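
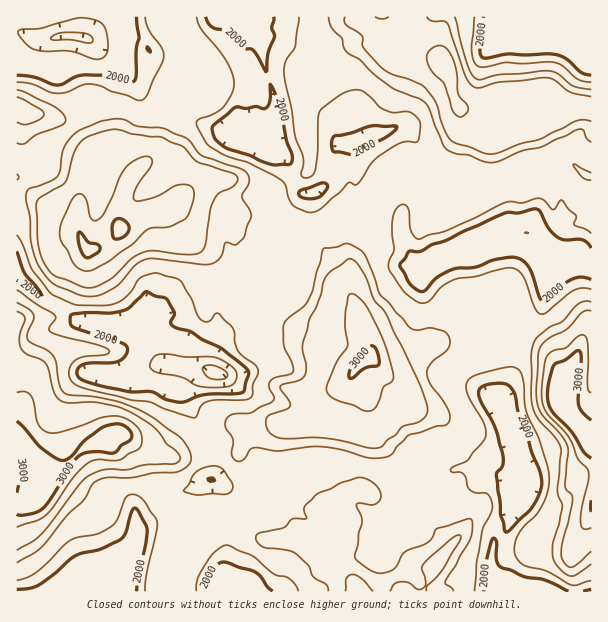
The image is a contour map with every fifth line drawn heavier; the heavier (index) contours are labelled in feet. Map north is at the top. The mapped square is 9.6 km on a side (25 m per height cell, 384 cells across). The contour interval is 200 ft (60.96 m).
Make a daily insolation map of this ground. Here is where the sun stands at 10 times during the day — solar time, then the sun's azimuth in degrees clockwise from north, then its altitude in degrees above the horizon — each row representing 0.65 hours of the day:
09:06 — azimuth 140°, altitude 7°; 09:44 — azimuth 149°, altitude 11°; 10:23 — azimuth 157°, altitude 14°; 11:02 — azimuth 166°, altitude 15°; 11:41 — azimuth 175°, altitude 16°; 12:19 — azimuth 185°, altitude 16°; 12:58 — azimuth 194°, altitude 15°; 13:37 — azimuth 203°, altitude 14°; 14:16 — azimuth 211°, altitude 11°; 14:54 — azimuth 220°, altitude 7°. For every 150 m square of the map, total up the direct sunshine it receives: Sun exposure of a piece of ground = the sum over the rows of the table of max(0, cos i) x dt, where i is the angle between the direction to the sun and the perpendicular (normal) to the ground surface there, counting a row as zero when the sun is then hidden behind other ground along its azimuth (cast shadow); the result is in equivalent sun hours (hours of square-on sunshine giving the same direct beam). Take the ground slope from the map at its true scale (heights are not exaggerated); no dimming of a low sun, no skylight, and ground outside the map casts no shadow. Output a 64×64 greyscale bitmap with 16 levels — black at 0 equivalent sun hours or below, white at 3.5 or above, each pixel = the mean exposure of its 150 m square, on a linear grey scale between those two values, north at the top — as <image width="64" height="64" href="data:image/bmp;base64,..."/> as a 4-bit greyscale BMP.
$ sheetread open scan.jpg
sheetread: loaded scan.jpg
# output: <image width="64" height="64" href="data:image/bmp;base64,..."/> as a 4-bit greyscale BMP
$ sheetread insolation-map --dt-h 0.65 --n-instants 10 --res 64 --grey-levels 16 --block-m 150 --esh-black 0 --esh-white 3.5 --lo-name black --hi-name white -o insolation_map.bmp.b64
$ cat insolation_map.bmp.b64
<image width="64" height="64" href="data:image/bmp;base64,Qk12CAAAAAAAAHYAAAAoAAAAQAAAAEAAAAABAAQAAAAAAAAIAAATCwAAEwsAABAAAAAAAAAAAAAAABEREQAiIiIAMzMzAERERABVVVUAZmZmAHd3dwCIiIgAmZmZAKqqqgC7u7sAzMzMAN3d3QDu7u4A////AMuHiaqZhmZnZmZmZmZmmZl3dmVDNENGc0Z3ZmZ3eL/+7sl3iYd2ZVZmZ5dmZnnMyXeHUyERAle6Zndmd5q+/t6b25d3d2ZlRWZXqnd5rcuXd3UwE0MzV4uWZmeL7/3P2qisuYd2ZmVEVlabqavLmHeJhlRFVVQiOKdnZou7mKvd3Jm7qph2ZUVndnvc3cqJiHVFZ2ZmVTETqnh2V3ZmZou9yau7u6hlVGZ2Z6u5iHd2VERWZmZlUyFKl3ZEVmVFeYrMis3LuWZUVmZmiYdURFVVZlZmZmZlQhN4dkI1ZURouqy4iJqpZndlRWZ3ZmZlZVZ2Z2ZmZmZUIVmmUhJVRGrv/Mp3eIh3qnd2ZmZmZmZWZ2Z2ZmZmZVVVV6ZUETVUWIrNvJdneJqpdmVEVVVmZmZmZ2Z3dmZmVmZVZkMyJVVVVnq7uGZ4zrdSAAAANmZmZlVVeJhmZmZmUxAkQjM0iFRGaLu6dnm7hniEAAFnZmZmZVVVRFZmZmZUIBVlREV6dFZmi73amqmHialTWZdmZmZmZUREZmZmYyRVRWiHZlZ1ZmVYu+///t3dvO3KhmZmZmZmZlZmZmVVVWZWZoeHZnemUhOcvP2t7uyorLmYZmZmZmZmeIdmRHm6h3dWZ5dVnJUhEkr//Ll2MjVnhmd4iYd3d5ve6nZ4d4qqhlZnl1asYxI0M2iL2WUyNVVmaKvN7t3v/+y7p3dnd5uVZmiHm7gyIzQxEldlUxFERmeZmbze7uy5d5zLqHdmeGVmeZrtphNFVDIQAAEQIzJHZmQ2h2d3dmZmd7/smHZkRVaLv/xiNVVVVDEAAAEhAUZkISMRI0VWZnd3irqHZlI1VprfxzFFVTEREAAAAAABIjIiIQA2d3eImHZmZVVVIkVniap1MkVlEAAAAAAAASIAAAAkSKl3erpmdmZURGQ0VWdnd2ZkRWUgAAAAAAIzIAAAAFaIVFZomYZ3ZkNFZVZmZ2ZlZnVmZDIAAAABEREQAAACJDAANVRomIhlNFZou7qpdVRWdmVERAAAASMgAAEQAEZmQgJWVEabtlQ1Zmi97bqGVDV2QRJHhUVlRWVGeHeLvchlZ3ZkM2hlU0d2Zniaq4ZSEmYgAUacy5hleZqrzLvLhmZ3dmUyNUVDV4d2ZmeHZUEAJkEjMhEAAlZ4iHeIqoZmZnZWZlZTNDRWd2ZmZ2ZUESEVdTEAAAEkVWZmd6unZmZmZUVmZ1M0NENFZmZ2ZlQQAjWZeEERNFVmZmeJl3mGZmZVVmZmVEM0REVmZmZmVCEANjZmVWZ3h3ZmZVeYeYZmZUM0ZmZUMzVVVmZmZmZSAiESAQAY3//9l2ZneHeYdmZlUyNWZEMSRCFFZmZmZlEAIxAQBM7e7c7Jd3eYZ4hmZmZlQ1ZkQxNBABRWZmZlQhEBEAA6zN/9qbqJmZmZd2ZmZmVUVlVTNCEAETRVVVUyMhAAFJvv7M3rm8q7qIh3ZmZmZlQ0VTNEIjMgABEjRCNEMQBqzduZmb2r3Myod3ZmZmZmZCE0I1IkVDEAAAARE0VDM3qqd5zLm9uru7updmZmZmZlMREkZ2VVMSEQAAAjNVZmiZdniZupz////9l2dmZmZmVCEDVplnd2REQyEjNFZmaohniGRZy6zLqZmGd2ZmZmZlQjRVV5u5mGVVQiI2Z3eKd2Z3QTarl3d2Z3Z3ZmZmZmVVZmVXit7rhmZlMld6vNdmZmZDRWaJiHdmdnd2ZmZVVmZmZmZoq9/8l4mqqJqqpmZmVFQzIlmZiHd2ZnZmZTElZmZndmZmeM/8mJqIl2Z3dlZTRVMjNFeJd4hlVmZSAAJVRWeIdlZmaL7s3aqXqpdiJFM1VVVDI1d3mYZWZlIAABM0Z4mXZmZmeM7u/JmZhkABNFZlV2ZUIlad23ZlRVVCEkRWiZh2ZmZmeIiYaYZmQxAVZmZXd2ZEVniqhlIlrZVDQ0ZodmZmZmZmZnd4d4VVQzVmZlV4ZmZUMQEyEBJqllQzNWZmZmZmZmZmeZd3VWZVVGZmVEZmZSAAAAABI0Z2UzMzVmVWZmaJl2ZndmVWZmVEVmVVRFZTEAAAABNFh3ZUQxEkQ0V4q//9p3ZmVWh2ZUI0VVRUMgAQAAATVVinZmVUIQATVY3/2r7/63ZmephmUgATMQAAASEAE0VmaIZmd2ZTIRRnrLmHeKzv64eLzKhkEAAAAAATIyM0VWZndmd4iHdkRXiod2Zmd3nf663Mp1VCEAERI0V6uWVVZmdmaHd4msupiId2VVVmZnnf9kIjVVNERDRWZ4m+t3dmZ3aKhmeM3/yId3ZmZmZmZniBABI1VUIhAUZmZWi6iHZoZ5u5eKqYmaqGRVZmZmZlQiAAAAE0MQACRlZ4Zol3ZohniLzcuHmrynZSEkVVZlIAAAAAAAAAETNFVWZmZmVWh2ZniruIrMy4h0EAAAASEAAAABIhABJFVCRmZmZFVWd1Z2Znd4zty5m3MQAAAAAAAAESNEMhE1VkM1ZWZDRFZlRFZ2Z4vKmHeZUxAAAAAAAAIhEREAADVmRWZmZTNEVmU0RWZ5vJdmZkIzIAAAAAAAEkIAAAASVmVql3djE0VWVFVnZnmXZmZlITNBAAAAABIjNEIRI1ZmZpyHdjEjRWZUR4d3h3ZmZVVUNGQyIQASI1Wt7bmZmGZnqHZlIjRVZmZVZnnMpjMzMiNFZURFRERWd7qs7cu5dmaHZWVEVWZmZlZmZnZCAUQyADVmVVVnd4iJ"/>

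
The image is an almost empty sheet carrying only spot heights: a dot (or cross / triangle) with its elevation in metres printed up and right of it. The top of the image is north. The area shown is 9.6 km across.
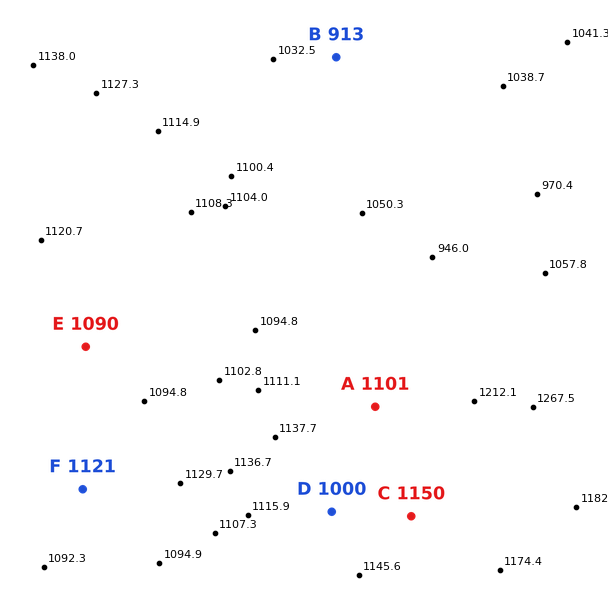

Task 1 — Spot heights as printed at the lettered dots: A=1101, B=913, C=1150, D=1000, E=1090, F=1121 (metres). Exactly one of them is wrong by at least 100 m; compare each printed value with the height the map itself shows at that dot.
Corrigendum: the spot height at D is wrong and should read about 1125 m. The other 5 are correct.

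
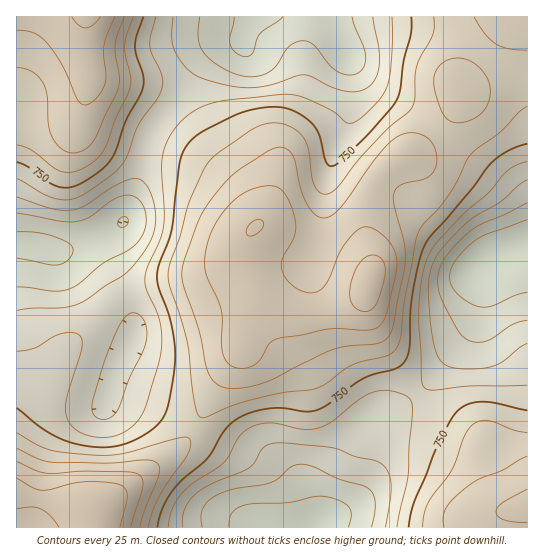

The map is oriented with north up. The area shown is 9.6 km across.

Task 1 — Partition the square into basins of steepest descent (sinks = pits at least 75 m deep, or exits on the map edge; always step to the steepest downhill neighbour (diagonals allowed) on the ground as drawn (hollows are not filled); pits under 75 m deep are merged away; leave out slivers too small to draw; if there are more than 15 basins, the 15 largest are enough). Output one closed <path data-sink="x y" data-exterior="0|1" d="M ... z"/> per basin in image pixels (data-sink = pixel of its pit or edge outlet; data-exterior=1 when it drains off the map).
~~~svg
<path data-sink="259 17" data-exterior="1" d="M510 16l-493 0-1 477 29 7 40 5 10 4 79-56 14-14 21-40 30-45 5-21 15-30 0-8-8-14-7-22 1-20 10-12 7-2 7 3 33 19 43 16 20 10 5 7 2-18-7-31 0-18 4-18 7-14 19-21 24-11 25-23 13-21 2-19 30-36 22-32z"/><path data-sink="307 527" data-exterior="1" d="M262 225l-7 2-11 16 0 16 3 11 12 25-2 12-13 26-5 21-30 45-21 40-14 14-79 56-10-4-40-5-28-7-1 34 511 1 1-21-14 1-9-7-21-56-13-13-46-31-12-12-18-28-16-27-12-28 0-17 2-11-8-7-16-8-43-16z"/><path data-sink="486 261" data-exterior="0" d="M527 16l-16 1-22 33-30 36-2 19-13 21-19 19-30 15-16 17-8 14-6 22 0 18 7 31 0 12-5 15 0 17 12 28 41 63 13 11 38 24 13 13 17 48 4 8 9 7 14-2z"/>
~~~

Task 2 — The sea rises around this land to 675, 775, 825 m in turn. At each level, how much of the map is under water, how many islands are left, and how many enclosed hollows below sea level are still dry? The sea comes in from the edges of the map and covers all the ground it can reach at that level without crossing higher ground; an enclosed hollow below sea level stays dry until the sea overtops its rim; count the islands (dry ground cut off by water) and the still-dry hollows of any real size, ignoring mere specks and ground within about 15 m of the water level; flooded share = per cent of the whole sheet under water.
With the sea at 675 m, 12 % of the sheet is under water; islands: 0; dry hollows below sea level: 0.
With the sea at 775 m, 60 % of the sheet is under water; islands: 0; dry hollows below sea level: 0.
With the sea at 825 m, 88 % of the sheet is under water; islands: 1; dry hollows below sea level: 0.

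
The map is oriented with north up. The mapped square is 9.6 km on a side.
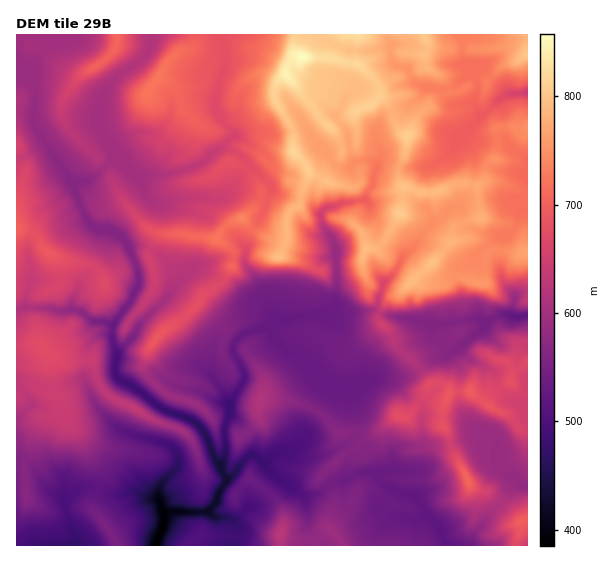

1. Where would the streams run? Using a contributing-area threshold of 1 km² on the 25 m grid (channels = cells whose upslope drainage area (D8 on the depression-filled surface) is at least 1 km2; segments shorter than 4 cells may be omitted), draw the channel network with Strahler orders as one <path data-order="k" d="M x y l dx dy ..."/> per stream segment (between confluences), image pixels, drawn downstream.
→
<path data-order="1" d="M405 517l4 0 4 3 5 0 7-3 4 0"/><path data-order="2" d="M429 517l13 15 0 5 4 8"/><path data-order="1" d="M214 516l-4-3-4 0-1-1"/><path data-order="3" d="M163 513l0 12-5 11 0 3-1 1 0 5"/><path data-order="3" d="M205 512l-28 0-2-1-8 0-4 2"/><path data-order="1" d="M63 500l0 5 3 4 1 8 8 19 0 9-1 0"/><path data-order="3" d="M225 485l-4 4-3 6 0 5-1 3-8 8-3 0-1 1"/><path data-order="1" d="M289 485l-12-8-14-13"/><path data-order="3" d="M222 472l3 3 0 10"/><path data-order="1" d="M391 471l-10 0-3 1 0 5 1 3 10 8 9 3 1 1 4 0 15 9 7 8 4 8"/><path data-order="2" d="M263 464l-6-8-3-1-4 0-9 9-6 9-5 6-1 0 0 2-4 4"/><path data-order="1" d="M499 456l3 9 9 10 6 2 5 8 5 0"/><path data-order="1" d="M290 452l-13 0-12 12-2 0"/><path data-order="1" d="M17 432l1 7 1 1 0 19-2 6 0 80 57 0"/><path data-order="1" d="M117 427l8 5 6 1 10 4 4 0 1 2 9 1 6 3 6 1 10 8 0 4 1 1 0 8-1 3-16 16 0 3-2 1 0 13 2 2 0 4 2 6"/><path data-order="2" d="M227 421l-2 6 0 16 1 1 0 8-1 1 0 4-3 4 0 11"/><path data-order="1" d="M363 383l-5 1-4 3-20 0-7-3-28-27-13-6-19-20"/><path data-order="1" d="M211 376l11 13 3 10 2 2 0 20"/><path data-order="2" d="M117 353l0 10-2 1 0 9 2 3 8 7 5 1 4 3 27 21 10 5 15 4 8 4 12 14 3 5 4 15 4 8 1 0 0 4 1 2 3 3"/><path data-order="1" d="M459 348l16-15 7-2 0-2 11-10"/><path data-order="2" d="M259 331l-6 0-2 1-4 0-5 3-8 8-1 2 0 7 9 15 0 2 3 4 0 6-8 12-6 10 0 15-4 5"/><path data-order="2" d="M267 331l-8 0"/><path data-order="2" d="M113 325l0 15 1 1 0 6 3 6"/><path data-order="1" d="M433 324l16 0 0-1 2-2 10 0 1-1 5 0 2-1 10 0 2 1 9 0 3-1"/><path data-order="2" d="M493 319l6-4 11 0 1 1 16 0"/><path data-order="2" d="M315 315l-12 0-1 1-9 1-14 8-5 6-7 0"/><path data-order="1" d="M27 308l23 0 5 3 24 0 14 10 10 0 10 4"/><path data-order="1" d="M271 308l0 3 2 1 0 4-2 3-12 12"/><path data-order="1" d="M179 281l-12 14-1 4-27 25-6 13-16 16"/><path data-order="1" d="M510 233l8-9 0-21 9-10 0-1"/><path data-order="1" d="M427 228l-5 5-7 12-14 15-6 11-10 10-3 6 0 4-4 6 0 6-7 8-13 0-1 1-8 0-10 8-4 0-1 1-11-2-8-4"/><path data-order="1" d="M189 197l-14 2-5 2-19 0-6-6 0-3-2-1 0-7-5-3-4-4-7-2-6-7-6-3"/><path data-order="2" d="M77 185l0 8 4 10 1 6 3 4 0 3 17 17 7 0 1 2 3 0 6 5 3 0 5 5 4 4 0 4 7 16 0 8 1 2-1 8-4 5-4 11-5 5 0 1-2 0-10 16"/><path data-order="1" d="M258 172l-17-17-4-3-6-3-12 0"/><path data-order="2" d="M106 165l-13 14-6 2-8 0-2 4"/><path data-order="2" d="M115 165l-9 0"/><path data-order="2" d="M354 163l7-3 9 0 7 5 0 6-4 8 0 6-4 4-3 6 0 4-1 1-8 0-7 3-8 0-7 4-5 0-1 1-3 0-5 5 1 11 11 15 2 9 2 1 0 54-4 4-10 4-2 2-4 0-2 2"/><path data-order="1" d="M327 156l6 5 0 2 5 4 12 0 4-4"/><path data-order="2" d="M219 149l-5 3-11 11-5 2-3 0-4 3-8 1-1 2-4 0-5 2-6 0-1 2-16 0-1 1-6 0-4-3-4 0-5-2-8-6-7 0"/><path data-order="1" d="M455 145l3-5 21-21 0-2 4-1 3-3"/><path data-order="2" d="M486 113l17-17 7-3 17 0 0-1"/><path data-order="1" d="M345 99l-4 10-4 4 0 6 8 8 2 5 0 4 2 1 0 8 1 2 0 6 3 6 0 4 1 0"/><path data-order="1" d="M34 75l0 12 1 1 0 13-1 2 0 12-1 1 1 8 4 8 5 7 2 4 2 2 6 11 8 9 0 2 6 6 0 3 10 9"/><path data-order="1" d="M122 72l-8 8-3 5-6 7-3 5-1 10-2 1 0 4 2 1 0 4 1 2 1 8 7 13 0 20-4 5"/><path data-order="1" d="M225 61l-2 11-5 11 0 8-3 6 0 4-1 2 0 6 7 11 14 13 0 3-5 3-11 10"/><path data-order="1" d="M390 49l0 4 1 2 0 4 2 2 5 6 5 0 3 1 7 9 1 4 5 4 11 0 1 2 6 0 1 1 11 0 9-5 5-6 3-1 5 0 7 8 0 5-4 10 0 5 3 3 2 6 7 0"/>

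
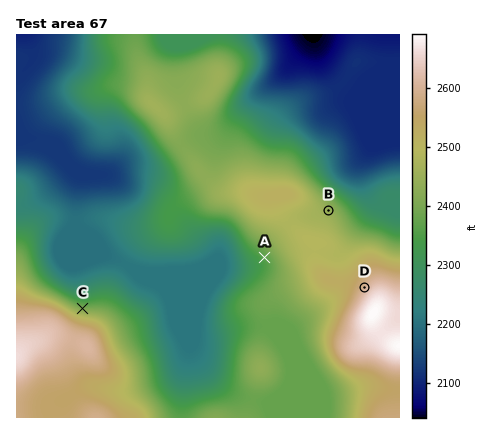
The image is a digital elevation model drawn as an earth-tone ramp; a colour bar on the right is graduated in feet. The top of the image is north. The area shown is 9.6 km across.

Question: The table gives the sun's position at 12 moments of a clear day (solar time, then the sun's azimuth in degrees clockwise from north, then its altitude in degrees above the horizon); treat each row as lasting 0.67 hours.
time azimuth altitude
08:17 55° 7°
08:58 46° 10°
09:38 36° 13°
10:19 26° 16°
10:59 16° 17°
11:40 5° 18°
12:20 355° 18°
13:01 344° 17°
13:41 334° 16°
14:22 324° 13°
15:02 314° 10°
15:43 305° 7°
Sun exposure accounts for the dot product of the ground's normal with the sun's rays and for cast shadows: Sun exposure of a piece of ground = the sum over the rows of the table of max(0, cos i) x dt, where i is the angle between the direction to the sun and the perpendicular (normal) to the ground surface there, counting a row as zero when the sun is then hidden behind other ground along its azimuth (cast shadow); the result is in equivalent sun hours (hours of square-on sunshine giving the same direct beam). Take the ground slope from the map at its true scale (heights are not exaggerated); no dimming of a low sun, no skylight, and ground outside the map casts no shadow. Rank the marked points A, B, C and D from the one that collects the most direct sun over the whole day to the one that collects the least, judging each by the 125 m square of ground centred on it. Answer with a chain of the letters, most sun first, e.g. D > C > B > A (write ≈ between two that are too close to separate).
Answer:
C > D ≈ B > A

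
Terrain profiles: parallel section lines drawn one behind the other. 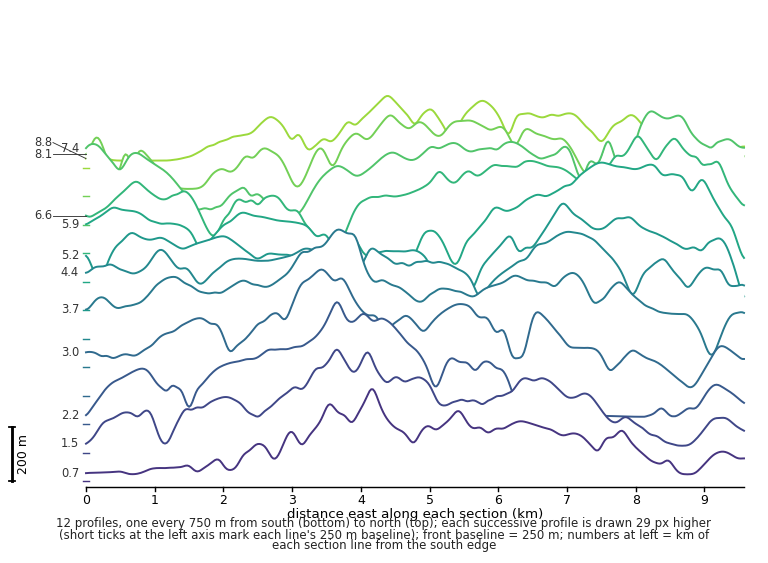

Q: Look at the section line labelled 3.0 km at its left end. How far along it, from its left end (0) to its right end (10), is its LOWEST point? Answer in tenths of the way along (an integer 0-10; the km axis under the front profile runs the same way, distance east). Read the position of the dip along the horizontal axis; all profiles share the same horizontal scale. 9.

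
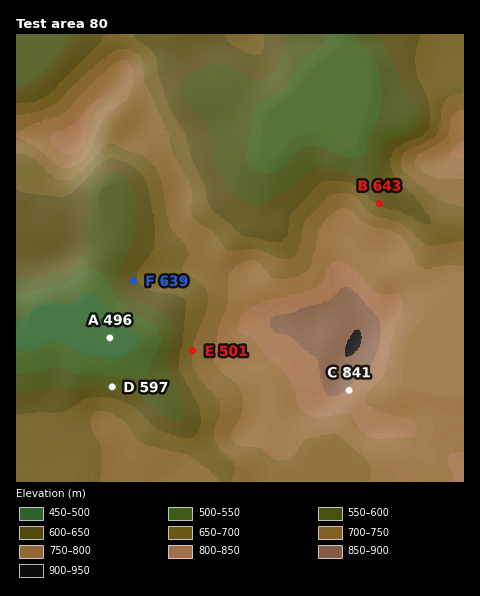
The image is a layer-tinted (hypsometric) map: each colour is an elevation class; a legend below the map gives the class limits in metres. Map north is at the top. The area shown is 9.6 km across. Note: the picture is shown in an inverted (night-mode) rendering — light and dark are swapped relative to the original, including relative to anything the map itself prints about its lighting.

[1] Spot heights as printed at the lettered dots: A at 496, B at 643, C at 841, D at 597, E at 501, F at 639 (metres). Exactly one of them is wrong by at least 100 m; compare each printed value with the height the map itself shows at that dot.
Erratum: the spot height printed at E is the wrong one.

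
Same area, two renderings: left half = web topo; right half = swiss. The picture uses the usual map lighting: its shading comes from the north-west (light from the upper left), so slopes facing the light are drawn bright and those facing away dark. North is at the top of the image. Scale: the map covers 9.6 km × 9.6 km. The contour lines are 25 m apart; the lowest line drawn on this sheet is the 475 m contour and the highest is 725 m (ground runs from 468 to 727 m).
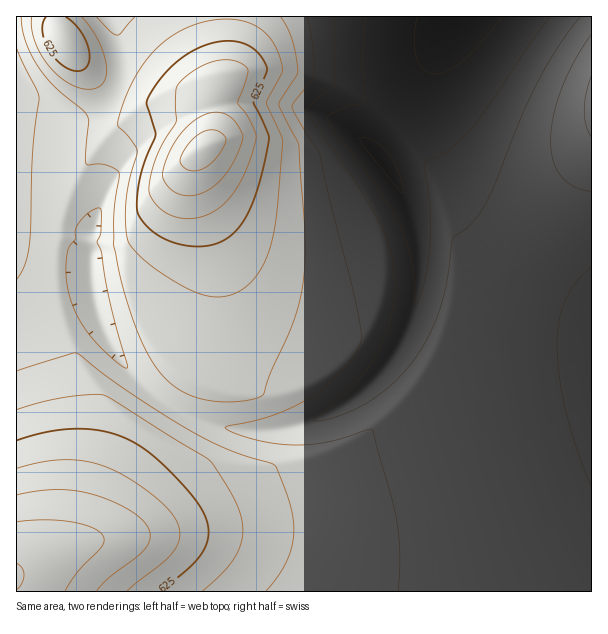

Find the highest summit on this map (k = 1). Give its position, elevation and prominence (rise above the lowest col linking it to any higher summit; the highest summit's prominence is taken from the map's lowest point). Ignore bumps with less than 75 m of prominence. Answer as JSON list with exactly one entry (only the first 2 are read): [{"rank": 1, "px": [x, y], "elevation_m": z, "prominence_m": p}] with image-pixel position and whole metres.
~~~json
[{"rank": 1, "px": [204, 147], "elevation_m": 714, "prominence_m": 153}]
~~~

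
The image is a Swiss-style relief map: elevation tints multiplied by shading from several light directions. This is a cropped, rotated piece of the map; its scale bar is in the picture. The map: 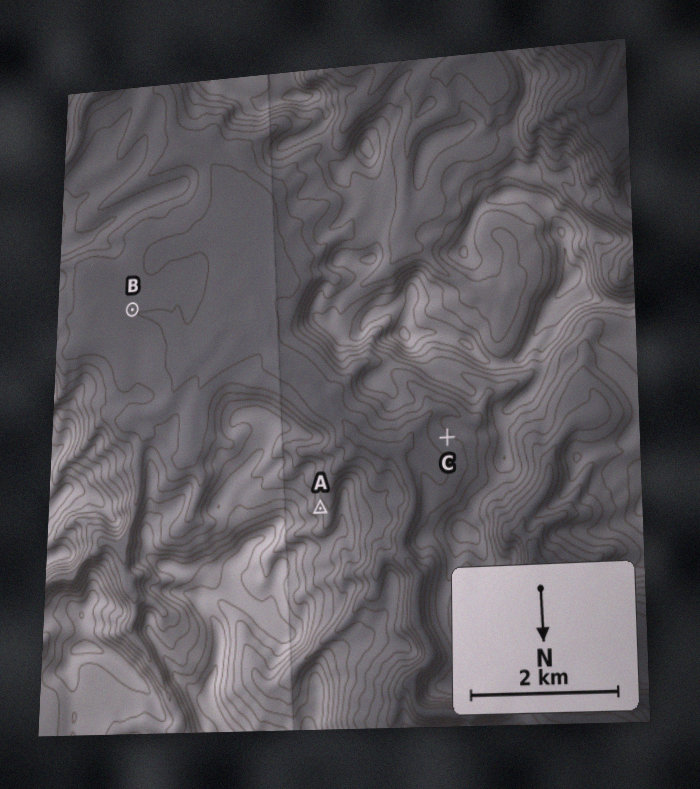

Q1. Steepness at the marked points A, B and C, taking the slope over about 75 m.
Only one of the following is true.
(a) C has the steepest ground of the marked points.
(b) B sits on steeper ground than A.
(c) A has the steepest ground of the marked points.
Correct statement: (c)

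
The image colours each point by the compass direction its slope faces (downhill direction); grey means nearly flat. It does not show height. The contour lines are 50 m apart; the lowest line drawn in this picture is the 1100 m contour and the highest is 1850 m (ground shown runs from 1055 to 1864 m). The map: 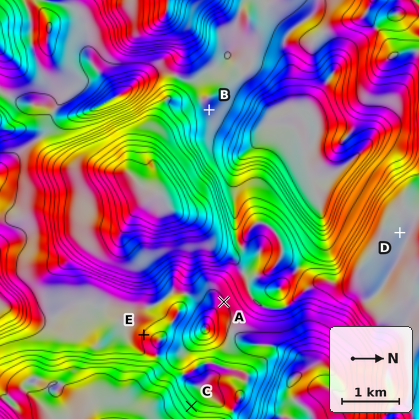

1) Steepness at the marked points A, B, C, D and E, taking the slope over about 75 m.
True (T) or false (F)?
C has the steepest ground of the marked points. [T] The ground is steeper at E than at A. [T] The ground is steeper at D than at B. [F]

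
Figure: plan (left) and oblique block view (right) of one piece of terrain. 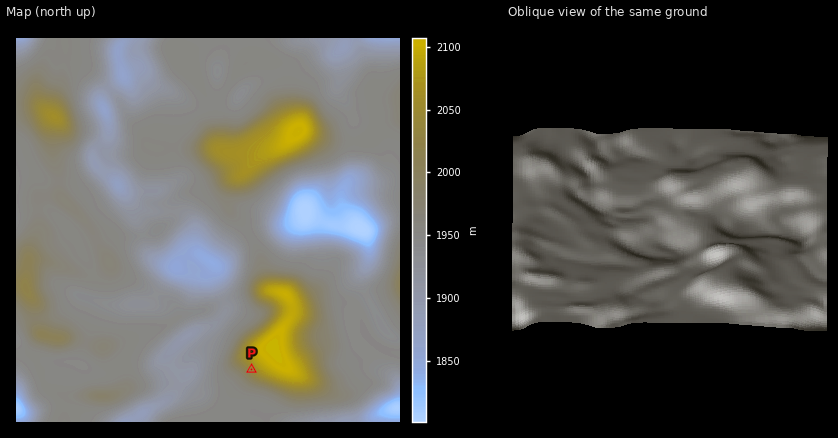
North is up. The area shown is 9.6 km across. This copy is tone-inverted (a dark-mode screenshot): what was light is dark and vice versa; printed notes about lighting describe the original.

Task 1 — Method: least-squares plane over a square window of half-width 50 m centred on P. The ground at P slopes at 13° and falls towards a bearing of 230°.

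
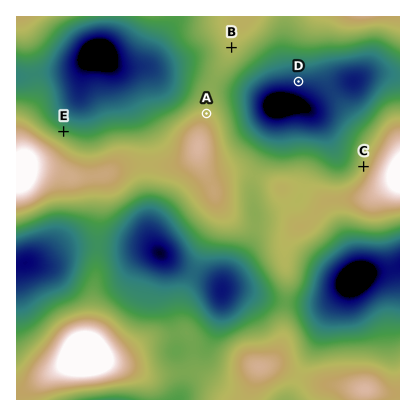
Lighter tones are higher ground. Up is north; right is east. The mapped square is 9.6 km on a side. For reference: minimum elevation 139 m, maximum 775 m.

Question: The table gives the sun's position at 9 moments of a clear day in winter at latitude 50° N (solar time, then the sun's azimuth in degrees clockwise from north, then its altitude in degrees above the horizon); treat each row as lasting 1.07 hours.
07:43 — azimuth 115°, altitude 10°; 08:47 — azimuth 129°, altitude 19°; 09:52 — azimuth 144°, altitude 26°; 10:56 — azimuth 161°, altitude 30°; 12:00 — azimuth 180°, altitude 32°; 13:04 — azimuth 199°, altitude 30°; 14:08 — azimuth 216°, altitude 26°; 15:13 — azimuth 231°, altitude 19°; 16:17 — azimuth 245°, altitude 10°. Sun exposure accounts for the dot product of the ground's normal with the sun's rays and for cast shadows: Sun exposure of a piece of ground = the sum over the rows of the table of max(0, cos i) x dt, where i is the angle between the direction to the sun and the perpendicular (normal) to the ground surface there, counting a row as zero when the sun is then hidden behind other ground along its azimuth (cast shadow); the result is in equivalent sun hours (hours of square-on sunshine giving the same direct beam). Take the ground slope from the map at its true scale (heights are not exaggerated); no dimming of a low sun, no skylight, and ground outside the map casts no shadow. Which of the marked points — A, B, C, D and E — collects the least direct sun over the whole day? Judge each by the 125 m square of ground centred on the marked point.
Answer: E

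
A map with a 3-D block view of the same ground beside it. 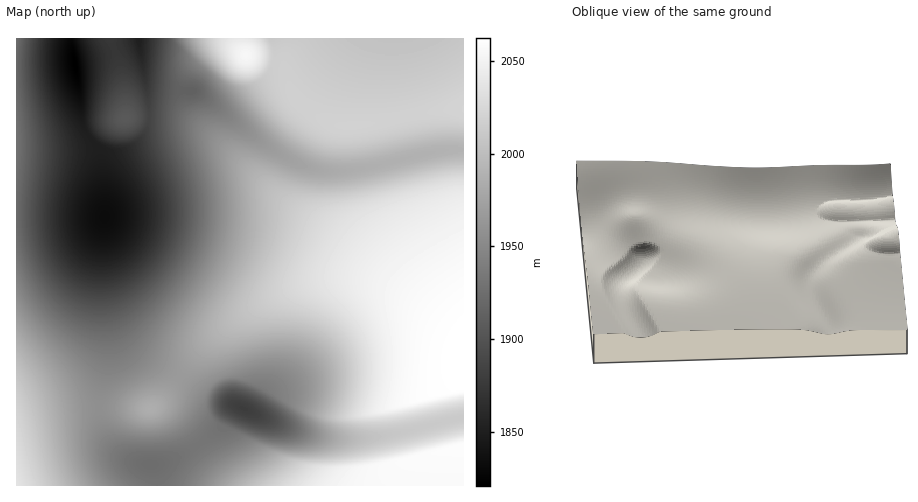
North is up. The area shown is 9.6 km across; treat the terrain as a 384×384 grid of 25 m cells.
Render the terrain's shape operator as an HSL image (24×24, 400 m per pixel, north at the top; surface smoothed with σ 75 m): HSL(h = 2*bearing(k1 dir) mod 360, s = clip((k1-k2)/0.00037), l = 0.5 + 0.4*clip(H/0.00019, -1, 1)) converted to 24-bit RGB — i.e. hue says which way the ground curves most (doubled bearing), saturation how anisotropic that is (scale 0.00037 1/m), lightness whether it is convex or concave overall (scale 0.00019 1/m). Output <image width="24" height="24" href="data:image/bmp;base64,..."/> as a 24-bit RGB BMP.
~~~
<image width="24" height="24" href="data:image/bmp;base64,Qk32BgAAAAAAADYAAAAoAAAAGAAAABgAAAABABgAAAAAAMAGAAATCwAAEwsAAAAAAAAAAAAAgpF5fpB2eIlxcn5tcXJocWBieFxreWJ/ZXOIYJWWYp6RcJiQfYiTjX6an32moIXApJPcqZLdoITDj3+bhH+FgH+AgH+AgH+AiJB7ho14g4Rzem1oc1dYbk5Hbl1AaXRCVIBITYxXU5BnXYtuaIt9gdPgpNz+VGn//Arp9QdX0Sj/sWr/zKH91LH5s43cjX6fi45+ioZ7g3N2gmB5hUt0i0BgklxGeJhFPps8PpNNRYtWTNWzfv/uW7EJMA8DMxUATTAAXlIAUVkAN00AKkUCOWEJeNMKplz/i4qCiH6AhnGIe1uOeUihllHDxprTssLRdrO5WJyJSf+iBMt8MA0DMgsBMREC0aMDbon/x5L/83X/+qATVoAMKEgCIDwAIjsAiIaFiH6JfnGMZl6RTlehW3m7nq7J1K7TxH3Esm59o7AAJRcOLg4FeLwJif/3V8/VYoV2lYBstHuMz5Xd3rr42LH8s2v/cAbwg4WJg32Me3GOZ2WOXHCMXYuKd45nqGtcuFJos1py/2moEwCtYvf/WeXQXnxhWm1fWnFaeYVhm5lqn5Z0lo17i4R/jX+ZooXNf4aKe3qNeXGQcmmQZ2aKaW5+e29qjWNipGBurWp+rXOLlnaxa4F9WnVgWHFZWm5dWnVfZoZfgphnk5xzlJV6ioh+g4KAgYCBeoiKdnqLcm6PcmiScmWSdGaQfWuOjXCSnHaWqX2asYCeq32el3aYcW+DZXh6YHp1X4FyYo5tbplqgpl0iZJ7h4l/g4KAgYCBdoiFcn2GbG+Ia2eLbmSPc2WTemmVg3GXkXqaooChrYOls4Gsrnyvk3WkdG+YanuTaJCUapiJcJl+d5V4gY59g4eAgoKBgYCBcoN6bn6AaXOCZWiFZmOJbmWMdmqOf3GOiXmQln6Vn4CYqIChrn+soXysjHindnehdIiddZeaeJaOfJGEf4qAgYSAgYGCgYCCcId8a4SFZXaDYmuDYWSEaGSGdGmKgXCMi3eKi3uBkHyCl36JnX+UoH+glH+ghn6dfYKZfYuVfo+Qf4uIgIaDgYOCgYCCgX+Cb4V4an16ZHN4YGp1YGV0Y2R1bml4fG99hXN8jXV4jXt2jX93kHx6kX6DkYCMjIKPhYKNgoSLgYaIgYWFgYODgYGCgYCCgX+CcH9wa3VwZG5vYGZsX2RqYmVqaGhscm1sfXNuh3dvkHtxkIJyjIZzjIV4ioN8iIN/hoOBhYOCgoOCgYKCgYGCgYCBgYCCgX+CeHtwbXFtZmlsYGNpX2JoYWVoZWlob29oeXZqg31rjYFtk4VwkItxiYtziIp4h4h8hYaAhIWChIKCg4GCgYGCgYCBgX+CgH+Ce3Zyc25xaWdvYWFtX2FrYmRqZmlqa29odXhqgYFriohtkYxwlJB0hI92epJ/f5iagI2igIGkh4CgiICZhn+RhH+Kgn+GgH+Ef3R3d256bGd5ZWF3YmB1YmJyZ2lxbHJwcnhue4FvhIlxi5B0ipl8gqmSe726ea3BdY26eHm2i327l4DAm4G+l4C1j3+qhYOigneEdm+FbGaGZmCHZV6FZ2GCamd/b3B7dHx6eIJ1fYx2e518g7qbhsWuY6eNe2A5Z1kfXmgbWHEkYYE4c5ZUhnGolIO0l5S6fHqJbm6PZWOUYlyWblWOgUt1bGWKdnCJeXqEfImDfKGKgsKgf7+cklVGaBoTczUYlX01hpM9ZYMuSnAaOmAPPF8PUW0Xe4AgeoWObHeVX2Waby+VngA50N8qAoZEY2WSfn6PgqObhsWpe7aUhDI/cRIgnVBHhbWwlbDBjo+/loe+lIG2hXCoc5ZVa4A+bnIydZGQaH6TXGeUJgBm0MLf5eDrjKXhHTSQhaejj8O2ea2OfSY9cxgwp41kkceugrmyf5qff4OXhH6cjX6nlH60lX29jXrBeHXBb5CCZX+IWGSECgE6ssOCxcuTxV+4OxuIicJsWJJKeRgrdh0xdapsjMqmhrOWfJKLfIaEfYODfYGCfX6Ef32IgnyOgXuVfHqZa4pzYnd6UlhxDgI1pcdts8p4cSavdiyU05VVTCEePgkTxX4BKegAM8JkhZiAfYWBfIKAfIGAfYB/fX9/fX9/fX5/fX6AfX2Aa4FpYGptRkBjGQZMnsteos1oKA2AelKQxHCKpABuUxTh2PPt4ermAK3IfJB7fYKAfIB/fIB/fH9+fX9+fX5+fX5+fX5+fX5+c3pqXl5nMiJUNBSAm9FgkNJlEAVPcl97cwgszlHfu/PqufDh4eroZQPukXyViX6IfYB/fH9+fH59fH59fX59fX59fX59fX59"/>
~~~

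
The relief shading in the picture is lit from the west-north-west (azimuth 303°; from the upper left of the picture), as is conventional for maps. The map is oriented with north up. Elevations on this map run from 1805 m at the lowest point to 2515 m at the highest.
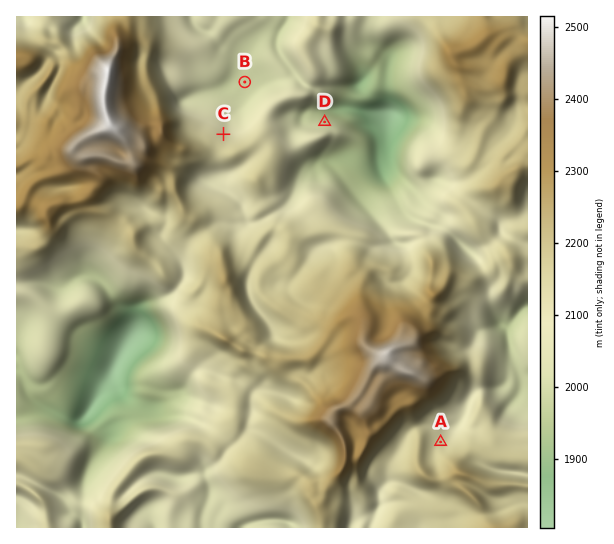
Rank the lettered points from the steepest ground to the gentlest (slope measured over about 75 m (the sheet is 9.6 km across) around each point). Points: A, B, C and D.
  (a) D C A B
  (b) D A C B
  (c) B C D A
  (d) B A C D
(a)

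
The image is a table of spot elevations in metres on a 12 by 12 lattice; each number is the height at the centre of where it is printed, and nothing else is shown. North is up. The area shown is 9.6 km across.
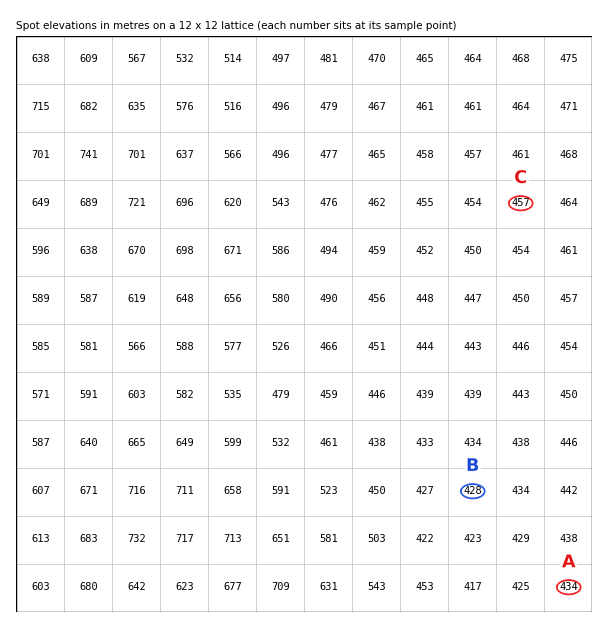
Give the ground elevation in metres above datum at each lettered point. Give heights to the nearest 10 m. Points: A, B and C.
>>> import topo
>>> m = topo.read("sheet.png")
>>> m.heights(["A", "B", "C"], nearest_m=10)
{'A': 430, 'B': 430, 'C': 460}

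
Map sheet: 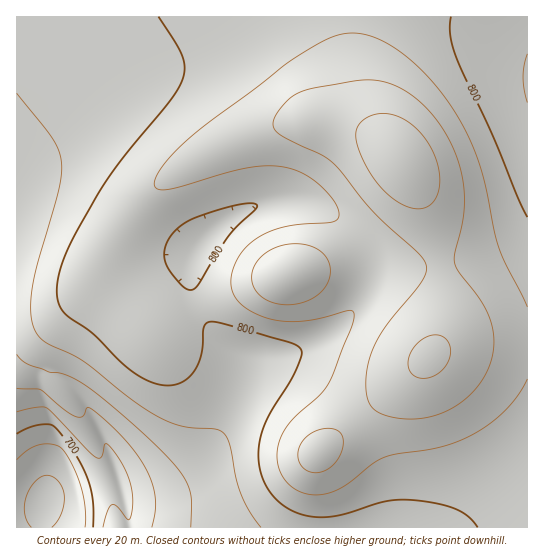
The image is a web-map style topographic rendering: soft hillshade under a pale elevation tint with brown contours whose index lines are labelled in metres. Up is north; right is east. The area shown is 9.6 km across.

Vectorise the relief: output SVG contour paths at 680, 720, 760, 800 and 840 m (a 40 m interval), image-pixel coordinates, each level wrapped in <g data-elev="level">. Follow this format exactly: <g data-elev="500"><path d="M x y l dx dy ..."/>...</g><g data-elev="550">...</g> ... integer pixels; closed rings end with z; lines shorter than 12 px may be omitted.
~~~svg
<g data-elev="680"><path d="M17 460l11-10 11-5 14-1 9 5 11 17 8 21 4 20 0 20"/></g><g data-elev="720"><path d="M17 412l18-5 11 1 49 49 4 1 3-1 2-12 2-2 8 8 9 15 7 15 3 14-1 15-3 10-12-14-6-1-4 6-4 16"/></g><g data-elev="760"><path d="M17 354l5 6 7 5 21 7 15 2 20 11 35 28 41 37 18 20 9 16 3 15 0 26"/></g><g data-elev="800"><path d="M190 290l-5-2-6-5-9-12-5-9 0-13 7-15 14-12 19-8 34-10 12-1 6 2 0 2-2 3-17 15-11 13-29 47-4 4z"/><path d="M527 217l-9-19-27-67-35-73-6-23 1-18"/><path d="M158 17l17 25 7 13 3 12-2 11-5 11-8 12-41 50-20 26-34 58-11 24-6 20-1 16 4 14 8 8 25 18 36 35 16 10 16 5 9 0 8-2 7-4 7-6 5-9 3-10 3-27 5-5 14 2 72 21 6 5-1 9-9 20-24 40-5 14-3 13 0 15 3 14 6 14 8 10 10 8 11 6 12 3 12 1 21-2 48-14 16-1 19 1 18 4 15 5 11 7 9 10"/></g><g data-elev="840"><path d="M314 473l8-1 7-3 10-12 3-8 1-8-2-7-4-4-10-2-10 3-10 5-6 8-3 9 1 9 6 7z"/><path d="M397 418l16 1 14-2 15-4 14-7 13-10 10-11 8-14 5-13 2-21-5-20-10-19-21-27-4-9 1-8 7-28 2-19 0-20-4-20-9-24-14-23-18-19-20-13-16-6-17-2-57 9-16 7-12 11-8 14 0 5 2 4 8 7 38 17 12 9 38 47 47 43 8 12 0 8-5 9-31 38-11 17-7 14-5 16-1 22 4 16 9 8z"/><path d="M284 305l13-1 12-4 10-6 7-8 4-9 0-11-4-9-8-8-16-5-19 1-16 7-11 11-4 14 0 6 3 7 6 6 6 4z"/></g>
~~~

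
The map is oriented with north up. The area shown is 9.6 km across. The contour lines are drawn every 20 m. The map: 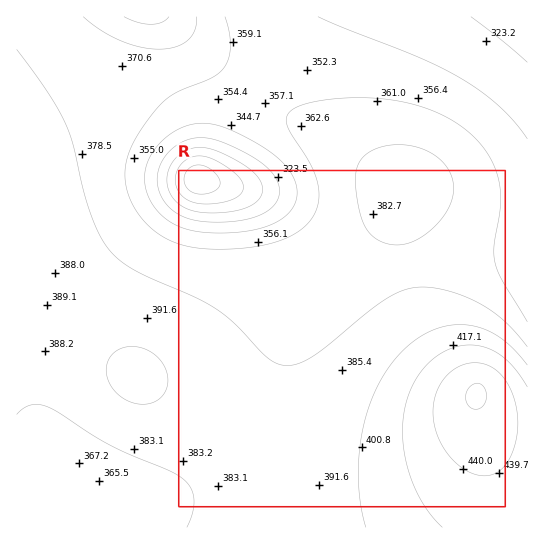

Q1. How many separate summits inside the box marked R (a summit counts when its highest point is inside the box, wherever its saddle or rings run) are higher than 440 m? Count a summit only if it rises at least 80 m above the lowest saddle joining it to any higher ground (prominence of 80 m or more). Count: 1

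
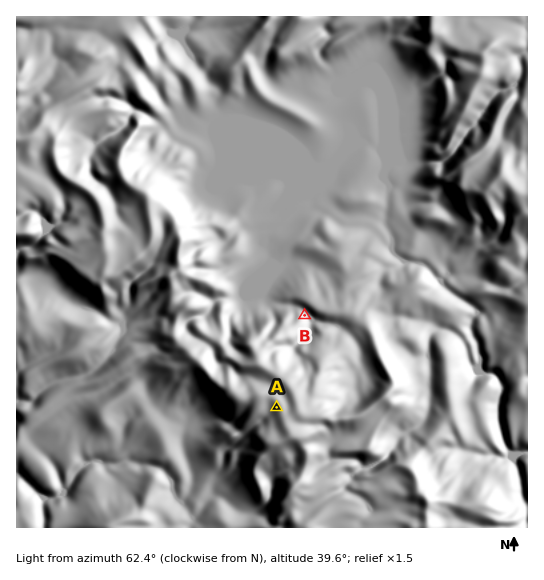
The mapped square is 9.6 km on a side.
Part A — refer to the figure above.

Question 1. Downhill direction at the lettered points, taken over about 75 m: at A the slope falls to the W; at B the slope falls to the NE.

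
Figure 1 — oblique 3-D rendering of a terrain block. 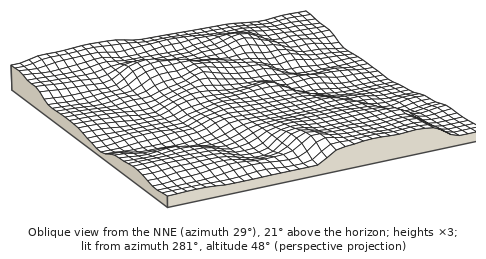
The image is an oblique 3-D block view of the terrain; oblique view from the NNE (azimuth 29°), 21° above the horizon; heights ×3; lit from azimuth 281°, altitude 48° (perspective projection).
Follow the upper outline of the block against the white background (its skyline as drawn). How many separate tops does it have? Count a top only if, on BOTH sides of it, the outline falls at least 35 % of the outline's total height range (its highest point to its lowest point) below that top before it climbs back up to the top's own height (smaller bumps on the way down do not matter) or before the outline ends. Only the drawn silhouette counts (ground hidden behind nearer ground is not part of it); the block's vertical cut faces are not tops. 1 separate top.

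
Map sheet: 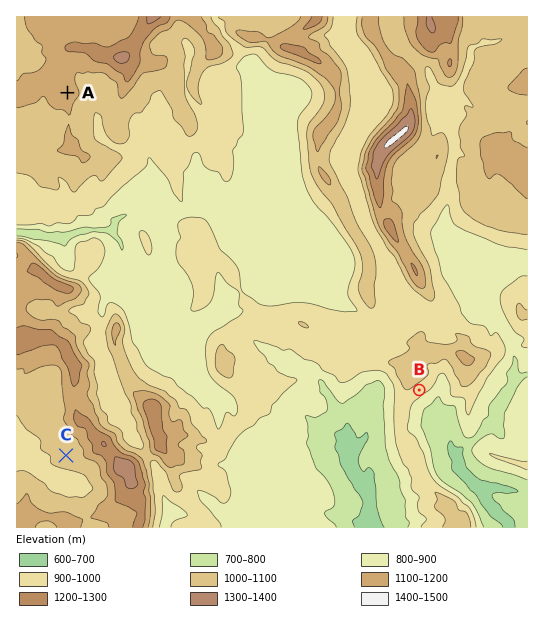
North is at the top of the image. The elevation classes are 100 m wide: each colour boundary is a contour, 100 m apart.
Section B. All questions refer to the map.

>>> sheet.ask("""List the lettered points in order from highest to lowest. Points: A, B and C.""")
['A', 'C', 'B']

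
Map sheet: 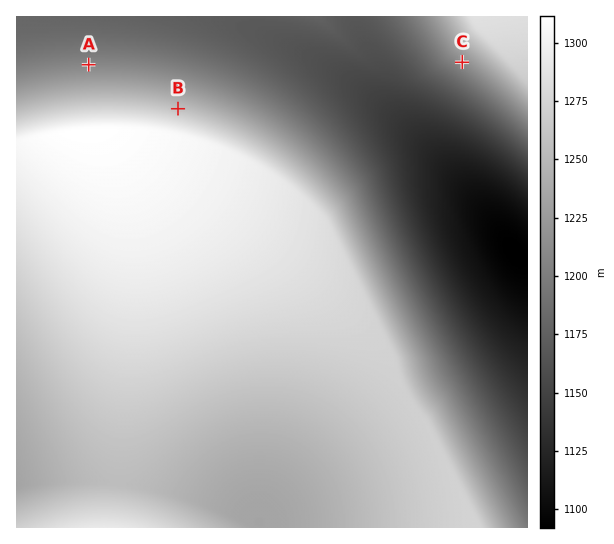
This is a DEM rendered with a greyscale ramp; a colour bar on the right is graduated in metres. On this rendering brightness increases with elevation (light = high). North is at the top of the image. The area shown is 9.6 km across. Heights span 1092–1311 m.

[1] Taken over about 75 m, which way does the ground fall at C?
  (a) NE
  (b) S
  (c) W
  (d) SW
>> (d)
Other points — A N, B N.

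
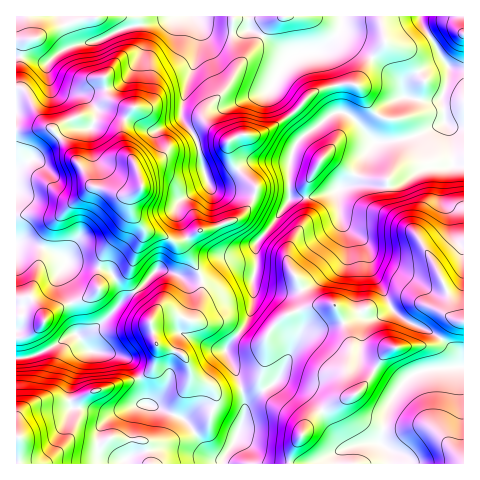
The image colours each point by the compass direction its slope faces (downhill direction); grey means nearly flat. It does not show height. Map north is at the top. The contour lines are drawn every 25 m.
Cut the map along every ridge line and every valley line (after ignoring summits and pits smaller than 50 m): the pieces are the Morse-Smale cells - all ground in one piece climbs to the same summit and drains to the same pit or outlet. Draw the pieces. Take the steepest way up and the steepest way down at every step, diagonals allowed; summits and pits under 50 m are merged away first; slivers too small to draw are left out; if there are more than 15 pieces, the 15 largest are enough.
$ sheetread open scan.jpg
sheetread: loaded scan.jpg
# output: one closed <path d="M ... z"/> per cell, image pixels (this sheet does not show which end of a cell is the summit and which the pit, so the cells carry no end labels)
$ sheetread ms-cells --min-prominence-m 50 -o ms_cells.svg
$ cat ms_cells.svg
<path d="M420 16l-225 0 4 10 0 16-15 53-2 23 16 25 4 21 8 22 8 5 33 3 32 13 9-9 28-2 31-11 44 1 31-18 25-3 12 1 1-97-12-1-6-4-23-37z"/><path d="M194 16l-20 0-24 8-20 2-34 16-26 4-13 7-10 10-22-6-9 0 1 185 9 0 20 6 14 7 8 7 30 6 7-17 15-19 9-17 1-13 5 15 11 14 20 5 14 8 8 7 14 29 11-5 8-9 8-5 15-1 11-7 3-12 11-12 15-22-38-14-28-2-5-2-6-8-5-17-4-21-16-25 2-23 15-53 0-16z"/><path d="M336 191l-22 6-24 2-21 30-13 14 0 23-3 12-1 31-7 17-19 22 0 5 11 19 5 18 3 23-8 25-13 21 0 5 165 0 0-11-9-12 9-37 12-19 9-9 13-5 36-4-2-13-13-14-39-20-11-8-22-40-2-17-5-12-23-21z"/><path d="M447 166l-24 3-18 13-10 4-44-1-12 4-2 5 5 28 23 21 5 12 2 17 22 40 11 8 39 20 13 14 2 13 4 0 1-122-6-3-6-8-2-21-8-12 0-26z"/><path d="M256 250l-4 6-4 3-24 4-11 12-11 5-2 24-7 16-24-8-9 2-9 6 0 8 6 16-1 16-3 9-13 9 6 26 37 14 26 36 8 5 6-1 10-13 12-32-3-23-5-18-11-19 0-5 19-22 7-17 1-31 3-12z"/><path d="M139 378l-48 14-16 8-35 1-16 8-6 7-2 47 207 1 0-6-6 1-8-5-26-36-37-14z"/><path d="M102 268l-3 1 0 19-3 4-7 5-34 13-21 22-18 7 1 98 1 0 0-21 6-7 9-6 14-3 23 1 25-11 43-12-4-11-7-8-17-6-21-2-11-15 5 0 19-13 20-23 0-6-7-16-6-8z"/><path d="M463 367l-40 4-13 5-9 9-12 19-9 37 9 12 1 11 74-1z"/><path d="M161 269l-4 1-18 19-12 7-25 27-23 14 10 14 21 2 17 6 12 19 14-9 3-9 1-16-6-16 0-8 9-6 9-2 24 8 7-16 3-19-2-5-12 1z"/><path d="M26 242l-10 1 1 95 17-6 21-22 34-13 10-9-1-20-30-6-8-7-14-7z"/><path d="M130 202l-1 13-9 17-15 19-6 16 10 3 4 4 8 17 1 9 17-11 20-20 14 4 16 8 12-1 1-3-14-26-8-7-14-8-20-5-11-14z"/><path d="M173 16l-156 0-1 40 31 7 10-10 13-7 26-4 27-13 41-8z"/><path d="M463 16l-42 1 2 10 20 33 9 8 12 0z"/><path d="M461 165l-9 0-9 6-2 24 3 11 6 7 2 21 6 8 5 3 1-78z"/>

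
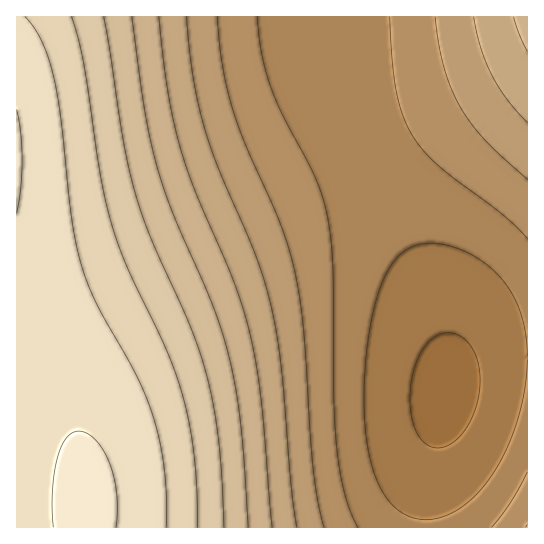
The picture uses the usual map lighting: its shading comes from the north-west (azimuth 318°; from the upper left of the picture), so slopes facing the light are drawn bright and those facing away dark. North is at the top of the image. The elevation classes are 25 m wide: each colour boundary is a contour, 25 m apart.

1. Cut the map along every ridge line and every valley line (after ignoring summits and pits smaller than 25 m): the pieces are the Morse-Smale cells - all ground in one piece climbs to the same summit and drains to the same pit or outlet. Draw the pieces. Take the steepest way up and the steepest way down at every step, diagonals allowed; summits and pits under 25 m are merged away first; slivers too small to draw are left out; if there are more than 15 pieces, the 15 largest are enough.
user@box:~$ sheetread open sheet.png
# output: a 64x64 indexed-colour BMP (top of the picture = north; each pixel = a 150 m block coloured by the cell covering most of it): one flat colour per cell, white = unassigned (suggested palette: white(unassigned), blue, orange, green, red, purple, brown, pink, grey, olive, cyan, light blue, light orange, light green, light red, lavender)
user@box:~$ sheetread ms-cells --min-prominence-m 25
<image width="64" height="64" href="data:image/bmp;base64,Qk12CAAAAAAAAHYAAAAoAAAAQAAAAEAAAAABAAQAAAAAAAAIAAATCwAAEwsAABAAAAAAAAAA////ALR3HwAOf/8ALKAsACgn1gC9Z5QAS1aMAMJ34wB/f38AIr28AM++FwDox64AeLv/AIrfmACWmP8A1bDFABERERERERERERERERERERERERERERERERETMzMzMzMzERERERERERERERERERERERERERERERERERMzMzMzMzMREREREREREREREREREREREREREREREREREzMzMzMzMxERERERERERERERERERERERERERERERERETMzMzMzMzERERERERERERERERERERERERERERERERERMzMzMzMzMREREREREREREREREREREREREREREREREREzMzMzMzMxERERERERERERERERERERERERERERERERERMzMzMzMzEREREREREREREREREREREREREREREREREREzMzMzMzMRERERERERERERERERERERERERERERERERETMzMzMzMxERERERERERERERERERERERERERERERERERMzMzMzMzEREREREREREREREREREREREREREREREREREzMzMzMzMRERERERERERERERERERERERERERERERERERMzMzMzMxEREREREREREREREREREREREREREREREREREzMzMzMzERERERERERERERERERERERERERERERERERETMzMzMzMRERERERERERERERERERERERERERERERERERMzMzMzMxEREREREREREREREREREREREREREREREREREzMzMzMzERERERERERERERERERERERERERERERERERERMzMzMzMREREREREREREREREREREREREREREREREREREzMzMzMxERERERERERERERERERERERERERERERERERETMzMzMzERERERERERERERERERERERERERERERERERERIzMzMzMREREREREREREREREREREREREREREREREREREiIzMzMxERERERERERERERERERERERERERERERERERESIiIiIiERERERERERERERERERERERERERERERERERERIiIiIiIREREREREREREREREREREREREREREREREREREiIiIiIhEREREREREREREREREREREREREREREREREREiIiIiIiERERERERERERERERERERERERERERERERERESIiIiIiIRERERERERERERERERERERERERERERERERERIiIiIiIhERERERERERERERERERERERERERERERERERIiIiIiIiEREREREREREREREREREREREREREREREREREiIiIiIiIRERERERERERERERERERERERERERERERERESIiIiIiIhERERERERERERERERERERERERERERERERESIiIiIiIiERERERERERERERERERERERERERERERERERIiIiIiIiIRERERERERERERERERERERERERERERERERIiIiIiIiIhEREREREREREREREREREREREREREREREREiIiIiIiIiERERERERERERERERERERERERERERERERESIiIiIiIiIRERERERERERERERERERERERERERERERESIiIiIiIiIhERERERERERERERERERERERERERERERERIiIiIiIiIiERERERERERERERERERERERERERERERERIiIiIiIiIiIRERERERERERERERERERERERERERERERIiIiIiIiIiIhEREREREREREREREREREREREREREREREiIiIiIiIiIiEREREREREREREREREREREREREREREREiIiIiIiIiIiIRERERERERERERERERERERERERERERESIiIiIiIiIiIhERERERERERERERERERERERERERERESIiIiIiIiIiIiERERERERERERERERERERERERERERERIiIiIiIiIiIiIRERERERERERERERERERERERERERERIiIiIiIiIiIiIhEREREREREREREREREREREREREREREiIiIiIiIiIiIiEREREREREREREREREREREREREREREiIiIiIiIiIiIiIRERERERERERERERERERERERERERESIiIiIiIiIiIiIhERERERERERERERERERERERERERESIiIiIiIiIiIiIiERERERERERERERERERERERERERERIiIiIiIiIiIiIiIREREREREREREREREREREREREREREiIiIiIiIiIiIiIhEREREREREREREREREREREREREREiIiIiIiIiIiIiIiERERERERERERERERERERERERERESIiIiIiIiIiIiIiIRERERERERERERERERERERERERESIiIiIiIiIiIiIiIhERERERERERERERERERERERERERIiIiIiIiIiIiIiIiEREREREREREREREREREREREREREiIiIiIiIiIiIiIiIREREREREREREREREREREREREREiIiIiIiIiIiIiIiIhERERERERERERERERERERERERESIiIiIiIiIiIiIiIiERERERERERERERERERERERERERIiIiIiIiIiIiIiIiIREREREREREREREREREREREREREiIiIiIiIiIiIiIiIhERERERERERERERERERERERERESIiIiIiIiIiIiIiIiERERERERERERERERERERERERESIiIiIiIiIiIiIiIiIRERERERERERERERERERERERERIiIiIiIiIiIiIiIiIhEREREREREREREREREREREREREiIiIiIiIiIiIiIiIi"/>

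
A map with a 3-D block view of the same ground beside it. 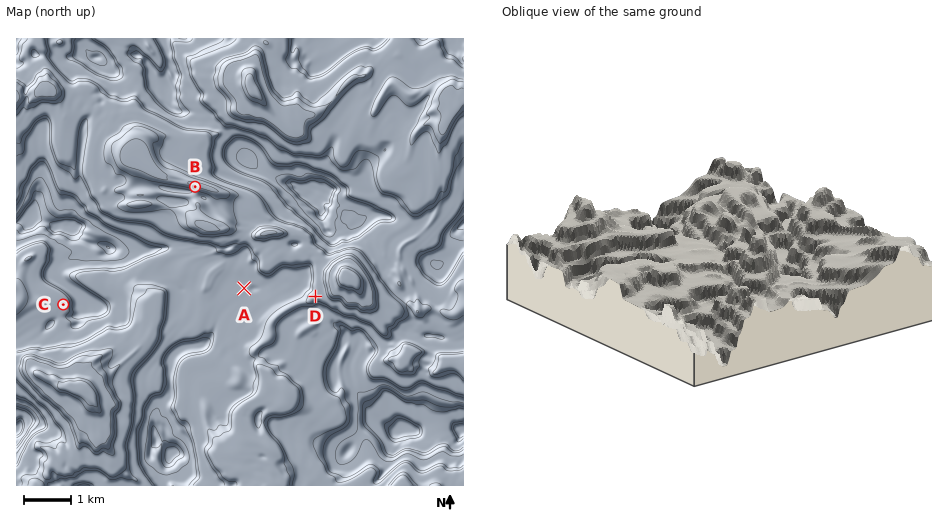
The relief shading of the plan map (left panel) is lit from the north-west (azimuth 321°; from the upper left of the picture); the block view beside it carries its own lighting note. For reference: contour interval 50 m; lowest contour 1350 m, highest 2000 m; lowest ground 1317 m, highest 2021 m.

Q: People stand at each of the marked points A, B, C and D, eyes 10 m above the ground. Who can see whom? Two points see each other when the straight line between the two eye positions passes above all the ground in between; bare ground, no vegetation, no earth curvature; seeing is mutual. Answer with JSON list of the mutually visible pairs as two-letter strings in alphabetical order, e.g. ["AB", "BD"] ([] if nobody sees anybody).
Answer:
["AD", "BC", "BD"]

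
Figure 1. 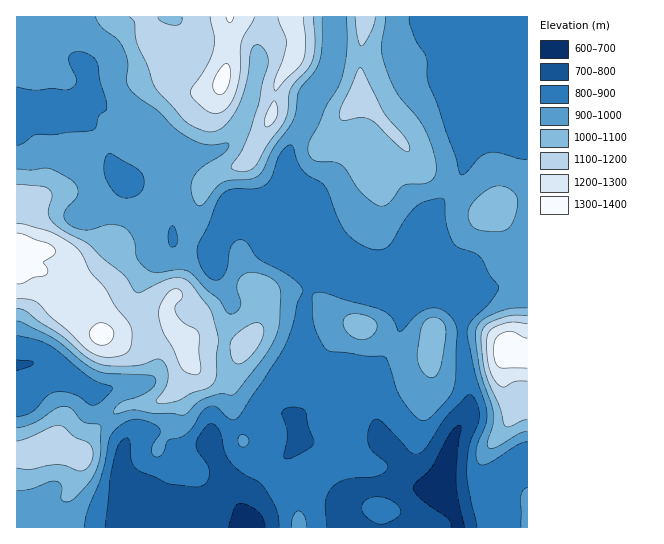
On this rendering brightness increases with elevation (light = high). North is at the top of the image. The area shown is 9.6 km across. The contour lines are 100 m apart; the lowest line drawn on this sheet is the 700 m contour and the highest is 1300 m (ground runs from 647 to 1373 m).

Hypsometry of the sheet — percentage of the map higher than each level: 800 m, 91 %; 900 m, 60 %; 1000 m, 33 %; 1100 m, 18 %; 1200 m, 7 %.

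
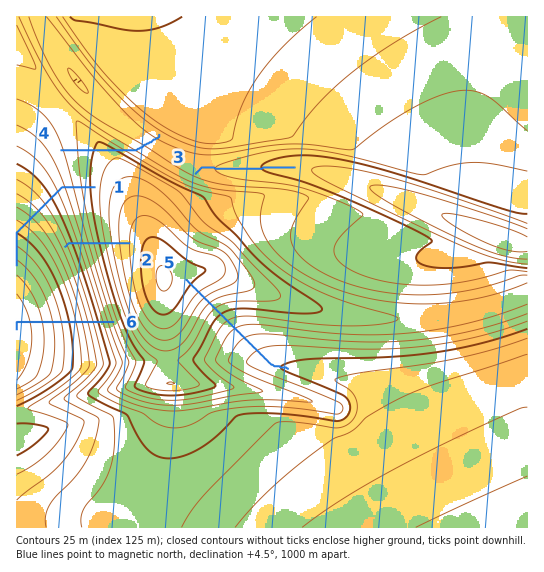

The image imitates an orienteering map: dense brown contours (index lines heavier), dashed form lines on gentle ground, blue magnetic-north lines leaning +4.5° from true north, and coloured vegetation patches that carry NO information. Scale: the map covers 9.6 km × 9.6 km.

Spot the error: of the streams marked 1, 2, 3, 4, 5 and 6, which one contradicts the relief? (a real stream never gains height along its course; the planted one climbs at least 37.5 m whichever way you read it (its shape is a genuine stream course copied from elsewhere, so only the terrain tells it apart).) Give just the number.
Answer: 4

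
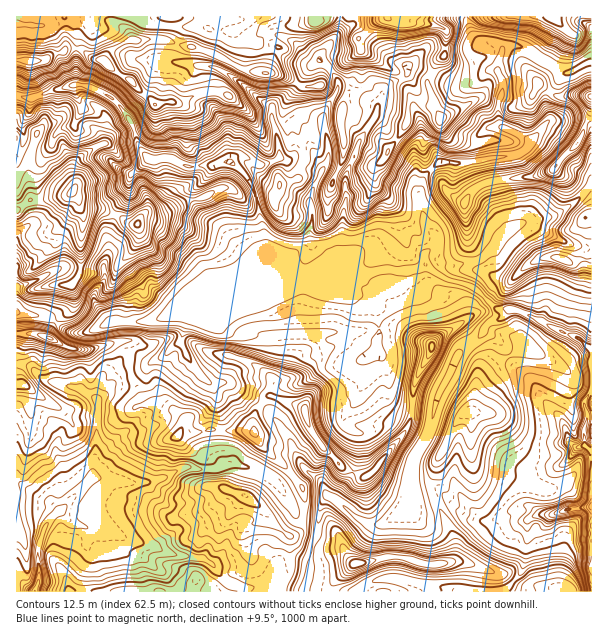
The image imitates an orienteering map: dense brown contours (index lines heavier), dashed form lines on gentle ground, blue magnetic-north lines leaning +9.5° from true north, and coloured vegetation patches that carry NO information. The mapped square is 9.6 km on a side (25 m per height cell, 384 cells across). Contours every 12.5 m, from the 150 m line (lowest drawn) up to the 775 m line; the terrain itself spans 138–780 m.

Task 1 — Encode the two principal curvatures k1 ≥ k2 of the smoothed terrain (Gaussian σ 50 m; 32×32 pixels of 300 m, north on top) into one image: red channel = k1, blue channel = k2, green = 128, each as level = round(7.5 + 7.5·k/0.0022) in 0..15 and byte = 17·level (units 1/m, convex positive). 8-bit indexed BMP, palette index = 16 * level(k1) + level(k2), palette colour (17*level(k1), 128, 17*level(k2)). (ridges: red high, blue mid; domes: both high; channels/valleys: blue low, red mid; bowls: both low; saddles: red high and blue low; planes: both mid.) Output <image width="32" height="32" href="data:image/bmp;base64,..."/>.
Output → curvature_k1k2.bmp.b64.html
<image width="32" height="32" href="data:image/bmp;base64,Qk02CAAAAAAAADYEAAAoAAAAIAAAACAAAAABAAgAAAAAAAAEAAATCwAAEwsAAAABAAAAAAAAAIAAABGAAAAigAAAM4AAAESAAABVgAAAZoAAAHeAAACIgAAAmYAAAKqAAAC7gAAAzIAAAN2AAADugAAA/4AAAACAEQARgBEAIoARADOAEQBEgBEAVYARAGaAEQB3gBEAiIARAJmAEQCqgBEAu4ARAMyAEQDdgBEA7oARAP+AEQAAgCIAEYAiACKAIgAzgCIARIAiAFWAIgBmgCIAd4AiAIiAIgCZgCIAqoAiALuAIgDMgCIA3YAiAO6AIgD/gCIAAIAzABGAMwAigDMAM4AzAESAMwBVgDMAZoAzAHeAMwCIgDMAmYAzAKqAMwC7gDMAzIAzAN2AMwDugDMA/4AzAACARAARgEQAIoBEADOARABEgEQAVYBEAGaARAB3gEQAiIBEAJmARACqgEQAu4BEAMyARADdgEQA7oBEAP+ARAAAgFUAEYBVACKAVQAzgFUARIBVAFWAVQBmgFUAd4BVAIiAVQCZgFUAqoBVALuAVQDMgFUA3YBVAO6AVQD/gFUAAIBmABGAZgAigGYAM4BmAESAZgBVgGYAZoBmAHeAZgCIgGYAmYBmAKqAZgC7gGYAzIBmAN2AZgDugGYA/4BmAACAdwARgHcAIoB3ADOAdwBEgHcAVYB3AGaAdwB3gHcAiIB3AJmAdwCqgHcAu4B3AMyAdwDdgHcA7oB3AP+AdwAAgIgAEYCIACKAiAAzgIgARICIAFWAiABmgIgAd4CIAIiAiACZgIgAqoCIALuAiADMgIgA3YCIAO6AiAD/gIgAAICZABGAmQAigJkAM4CZAESAmQBVgJkAZoCZAHeAmQCIgJkAmYCZAKqAmQC7gJkAzICZAN2AmQDugJkA/4CZAACAqgARgKoAIoCqADOAqgBEgKoAVYCqAGaAqgB3gKoAiICqAJmAqgCqgKoAu4CqAMyAqgDdgKoA7oCqAP+AqgAAgLsAEYC7ACKAuwAzgLsARIC7AFWAuwBmgLsAd4C7AIiAuwCZgLsAqoC7ALuAuwDMgLsA3YC7AO6AuwD/gLsAAIDMABGAzAAigMwAM4DMAESAzABVgMwAZoDMAHeAzACIgMwAmYDMAKqAzAC7gMwAzIDMAN2AzADugMwA/4DMAACA3QARgN0AIoDdADOA3QBEgN0AVYDdAGaA3QB3gN0AiIDdAJmA3QCqgN0Au4DdAMyA3QDdgN0A7oDdAP+A3QAAgO4AEYDuACKA7gAzgO4ARIDuAFWA7gBmgO4Ad4DuAIiA7gCZgO4AqoDuALuA7gDMgO4A3YDuAO6A7gD/gO4AAID/ABGA/wAigP8AM4D/AESA/wBVgP8AZoD/AHeA/wCIgP8AmYD/AKqA/wC7gP8AzID/AN2A/wDugP8A/4D/ANWgx6anqKe3pZeXloaHh5WGlqOClYSDhHSFlZOomLng17DIdnaGhoWWpZSGh4h3p3WF+ffV1ff418e3t4WXx6DXsJaHh4eHhoSmlpaXd4a3g5fGdLW2hXWnhnWFdoamsLiSp4eHd4eHl4aXl5eHp6eTyKZ0dYV2hqZ1d4eWtdnBl5aFiIeHh5eXl4eHh6eWhbO1gaaFdnanhoaHh5SQgOCWd4eGiIeHhpaXp6e4p4WmtXGVtoWFhpaGl4eHl7jY05d3h4d3hnaFg6SjlIWEhcWhpOb4tnOVp4Woh4eHhqbRloeGhoaHh5eGlZd2dZW3g6b1pZX4gpPYhad2doeXo+CXmJaohIaXp7iolpamyJaE96RkdKT2gLWlp3aHhpeisIeHlqiDqIaGhqimlqindJb2Y4aHhtWzg8iXqKiGl6SwhqanqIOXmJenl5aFdramx+d0hneGpcSCp5iYmIaGt6DYlHSEloaXh5eHdYV1l6ekxaSHh4ak9nKFt4eHdneH0oOVlXOVhpeFh4WGl7bXtqWUdnd3d3T3knSnh4aHl6ixhZX19/XGp7eUpOjntIN1h4eHh4d2hdf3cpWXh5inuKH39sBwcLLDo8Wkg3OGh4eHh4eHl4alxtXVhJWouJKQpIFylNiCc5SDdYd3h4aHh4eHh4eHh4eGdpfIk4GRlZiHxNa256DGlLeEd3d3d4eHh4d3d4eHh4eHl5O0xpaHh4fSoaX3sfeVhKWFd4eHh3eHh3eHh4eHh4WUpqbopWSElpPHc9Vytca3pnWGh4eHd4eHd4eHh4eGh5aVhoXo9/i2p5iV+IN1t8emlaaGh3aElJSEhnZ3h4d1pqaGhoWFk5aUhobWlKTpt6eldHWFgtfJsuezk3WWhnW1pnZ2doW3uMalp8iltZPopsXGhdiw6JaB96H4taaEldi3dXV1dpKllZWoyaaTodaVpcT41bHItpD4gMe2dHPoptfHtqWEx5OWhJe3prHAcpWAkZKRo7WllNKwydd0k6KBg6W21fnWk6WUpbXT9pGRccaWdHSmoqankeOU+JS0gca0o6NydPbCpNejc6bXoOilppeEdfeSl5ei1pOm95HolYSlk5ODc/OT2MeTtsNw6Ka4t4Lm5ZKFhbOnlnXHo9jXhZPHyGFS04CQpLPAcNbnx6bF+OWQcra1sKaHdaeWpoXHtJXIxOX6tZWSgIL293WGhpeysPj4xMbClIWFpKaVhoWkhainc6P4+dbB+MZzdoaEouXGl7V0dKPnx7V0hOi1hoWXloOTgYWFt7V0tcjGt8e1hXZ2pqSEcbe2dJRyw6N1hINzhbfkh3aWhnaVlISllYaHh4eWptnEs7XI2Nfzs7PV5tbY1qE="/>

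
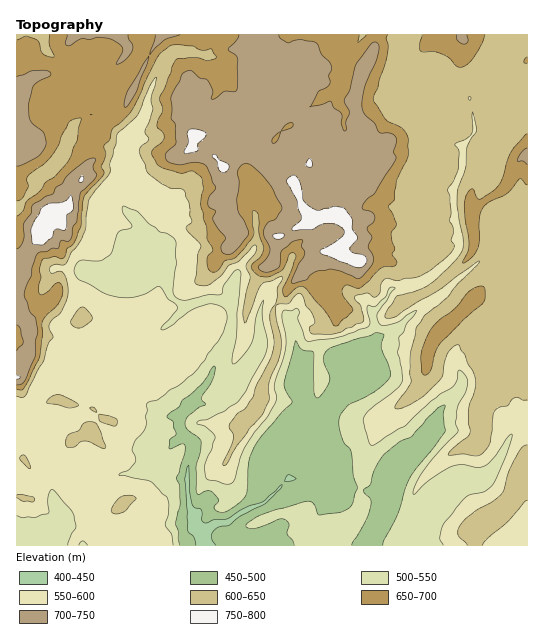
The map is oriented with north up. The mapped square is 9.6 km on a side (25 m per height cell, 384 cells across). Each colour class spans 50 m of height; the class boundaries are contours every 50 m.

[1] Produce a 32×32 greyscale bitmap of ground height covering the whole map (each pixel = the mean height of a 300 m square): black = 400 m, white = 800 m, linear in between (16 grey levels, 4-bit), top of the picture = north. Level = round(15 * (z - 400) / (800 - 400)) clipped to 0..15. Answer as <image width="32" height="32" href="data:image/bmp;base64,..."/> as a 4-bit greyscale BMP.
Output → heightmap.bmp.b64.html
<image width="32" height="32" href="data:image/bmp;base64,Qk12AgAAAAAAAHYAAAAoAAAAIAAAACAAAAABAAQAAAAAAAACAAATCwAAEwsAABAAAAAAAAAAAAAAABEREQAiIiIAMzMzAERERABVVVUAZmZmAHd3dwCIiIgAmZmZAKqqqgC7u7sAzMzMAN3d3QDu7u4A////AFVWZnZ2MSNEREVTNEVniHdVVmd3dSEiNEREVCNUV4iHdlZnh3YyRCM0Q0QzVFZ4iHdmZndlNEVDIzM0MkVVVoh3Z2ZlVTV2QzIjNDI2ZVV4dnd3ZlQ0d0MzMzVDJGd2aHZ4h3ZUNGdkMzNFZDNHiGdmZ4d2VDVohTMzRWZTNYhmZ3d3dlQ0VodEM0VndUWId4d3d3dlRFVoVEM0RohleYi3d3d3dmVFWFNEMzR5hnmZyXd2Znd2RVZkRDM0eoaJmbp3ZmZmd1VldFRDNXmYiZnKd3d3ZmdldnV4dkVpqZmZyoeHd3ZmdXZmiqhoZ5qZmbqnZmZmZlWGiJuXd4d5qZnJl2ZVZXh1eIu7qod3iJmZyoZmVVVop4u7zM2pmXiIiMy4ZmVVaKuKys3duZmHmIi+23ZmVnmsu9zN3LmZl6iIvux2ZmZ5vKrN3dy6mZipiJzdhmZ3ecyrvd3cuZmIqZipvbdmeIm8u83czMqYiJmpqZvJZ4mqzLzN3MzbmIiJm8uZuXeb3dzLvNzMzJiIiJvMqap3it3Lu7vMvMuYiIiJyqmql4vNzMy7zLy5mIiIicqqqrmLzMzMzLu7qYiIiIjLqrqrisy7y8zLvJmIiIiJu7qrq5m7q8u8y6ypmImIiaqqqrqomavMvMuruZmamImpq7u7u6qrzLu7qrmaq7mI"/>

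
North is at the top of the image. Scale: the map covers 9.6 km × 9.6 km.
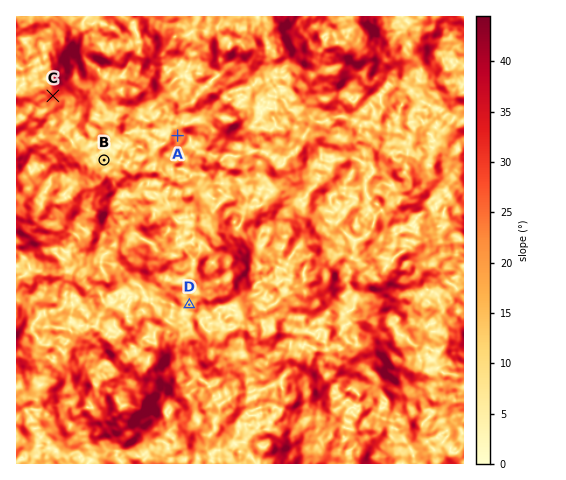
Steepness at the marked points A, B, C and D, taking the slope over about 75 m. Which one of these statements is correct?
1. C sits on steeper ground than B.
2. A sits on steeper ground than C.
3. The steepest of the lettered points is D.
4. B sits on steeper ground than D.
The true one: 1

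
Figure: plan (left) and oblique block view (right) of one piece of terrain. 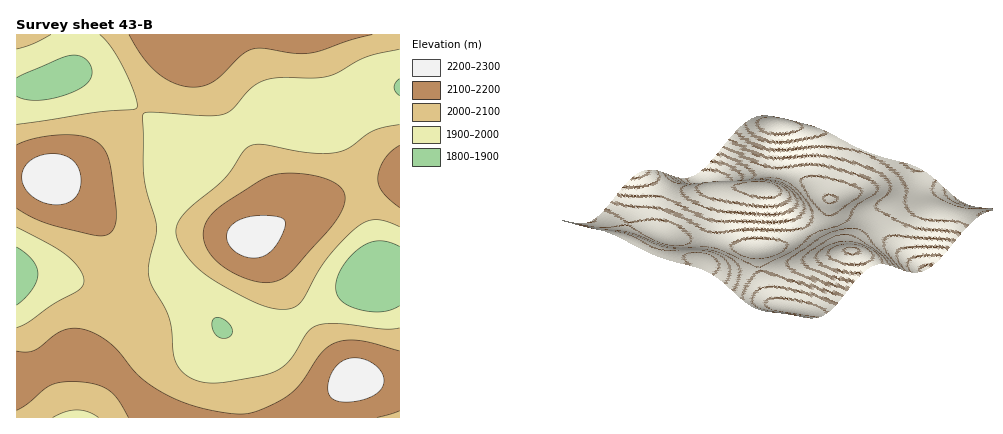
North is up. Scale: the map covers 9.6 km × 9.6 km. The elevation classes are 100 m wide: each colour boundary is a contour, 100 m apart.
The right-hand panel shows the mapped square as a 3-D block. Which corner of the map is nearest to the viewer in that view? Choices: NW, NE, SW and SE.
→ NW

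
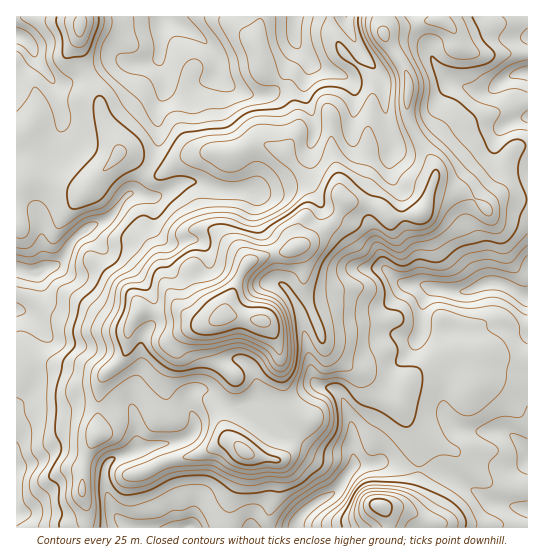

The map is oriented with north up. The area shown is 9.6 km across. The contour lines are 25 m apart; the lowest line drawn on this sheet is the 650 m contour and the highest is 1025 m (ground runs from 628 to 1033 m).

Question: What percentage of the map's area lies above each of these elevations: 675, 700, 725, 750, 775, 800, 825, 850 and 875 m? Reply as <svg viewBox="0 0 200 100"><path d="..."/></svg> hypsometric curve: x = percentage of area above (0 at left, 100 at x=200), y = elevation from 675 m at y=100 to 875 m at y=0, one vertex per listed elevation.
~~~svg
<svg viewBox="0 0 200 100"><path d="M188 100l-17-12-29-13-34-13-24-12-18-12-19-13-16-13-9-12"/></svg>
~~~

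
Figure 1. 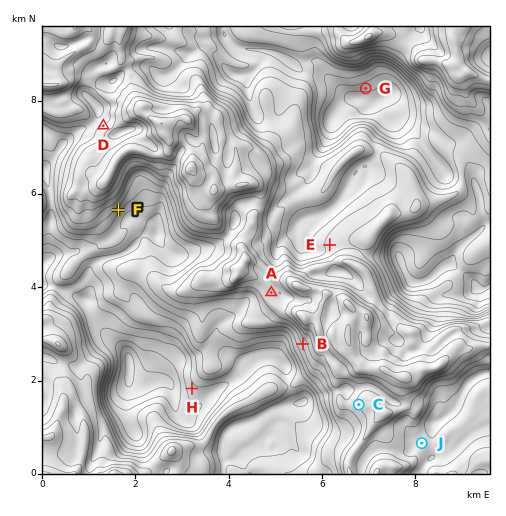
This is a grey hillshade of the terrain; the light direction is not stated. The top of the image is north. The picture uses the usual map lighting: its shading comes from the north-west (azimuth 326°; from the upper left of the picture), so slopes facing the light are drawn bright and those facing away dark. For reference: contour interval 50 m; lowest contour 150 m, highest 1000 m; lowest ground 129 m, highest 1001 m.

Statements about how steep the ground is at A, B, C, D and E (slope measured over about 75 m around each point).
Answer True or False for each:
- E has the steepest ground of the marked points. False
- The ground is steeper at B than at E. True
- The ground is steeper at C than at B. False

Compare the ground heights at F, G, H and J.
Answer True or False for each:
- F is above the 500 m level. True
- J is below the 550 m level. False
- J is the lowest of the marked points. False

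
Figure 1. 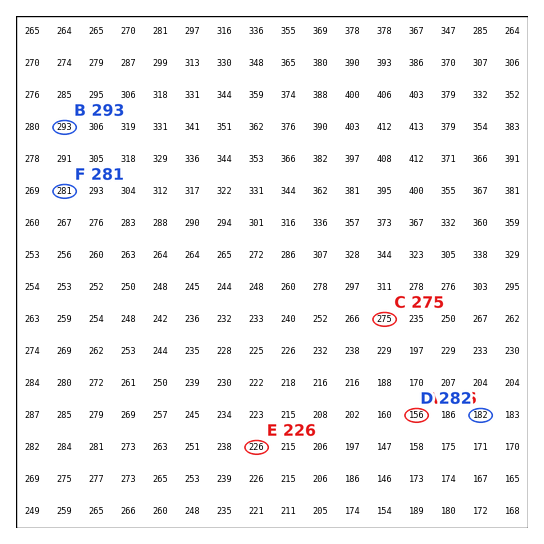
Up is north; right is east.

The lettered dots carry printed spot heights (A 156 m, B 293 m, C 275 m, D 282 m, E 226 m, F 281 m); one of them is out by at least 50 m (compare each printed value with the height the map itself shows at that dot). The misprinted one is D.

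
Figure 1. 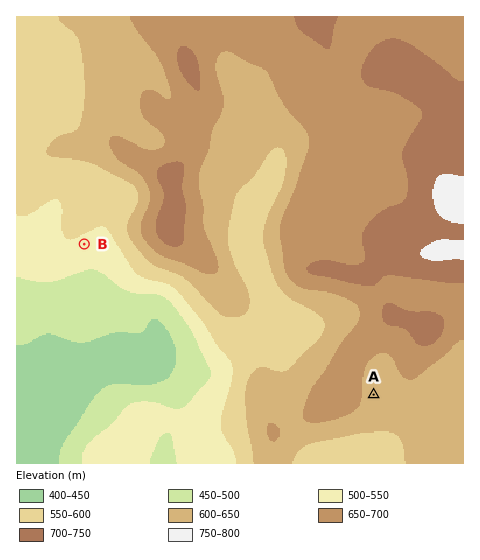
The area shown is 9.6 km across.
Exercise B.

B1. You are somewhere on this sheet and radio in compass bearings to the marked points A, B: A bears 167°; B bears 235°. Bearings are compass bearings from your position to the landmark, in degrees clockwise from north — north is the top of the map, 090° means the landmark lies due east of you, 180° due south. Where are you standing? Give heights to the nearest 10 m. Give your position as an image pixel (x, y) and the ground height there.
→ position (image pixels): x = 303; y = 91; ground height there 680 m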